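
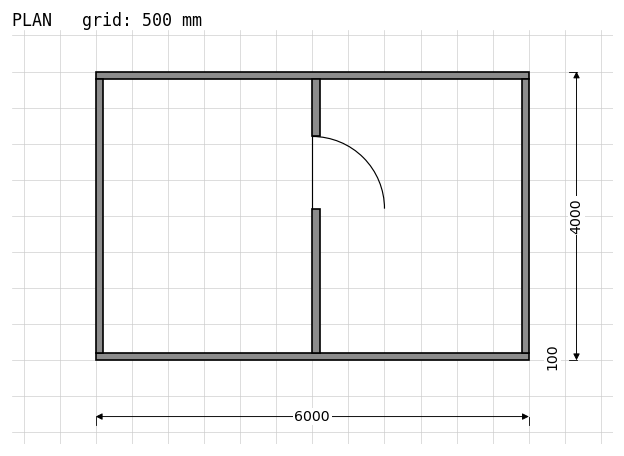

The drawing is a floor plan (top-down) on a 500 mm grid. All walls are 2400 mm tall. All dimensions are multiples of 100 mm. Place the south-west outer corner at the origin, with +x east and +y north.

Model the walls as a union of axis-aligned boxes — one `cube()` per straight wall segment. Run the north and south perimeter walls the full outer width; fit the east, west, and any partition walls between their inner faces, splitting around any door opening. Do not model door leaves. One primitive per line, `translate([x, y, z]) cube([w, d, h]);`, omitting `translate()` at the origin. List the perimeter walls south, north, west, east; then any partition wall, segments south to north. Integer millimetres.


cube([6000, 100, 2400]);
translate([0, 3900, 0]) cube([6000, 100, 2400]);
translate([0, 100, 0]) cube([100, 3800, 2400]);
translate([5900, 100, 0]) cube([100, 3800, 2400]);
translate([3000, 100, 0]) cube([100, 2000, 2400]);
translate([3000, 3100, 0]) cube([100, 800, 2400]);


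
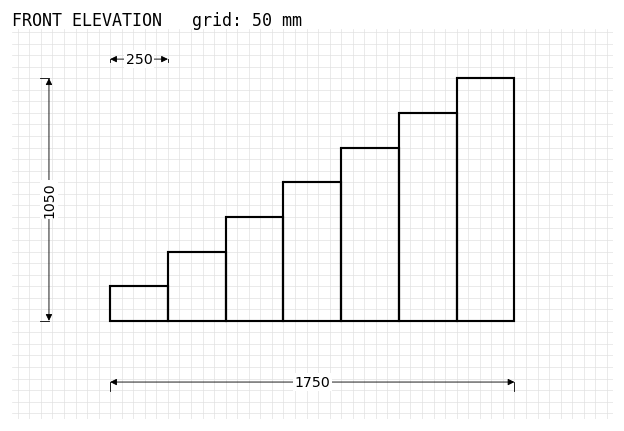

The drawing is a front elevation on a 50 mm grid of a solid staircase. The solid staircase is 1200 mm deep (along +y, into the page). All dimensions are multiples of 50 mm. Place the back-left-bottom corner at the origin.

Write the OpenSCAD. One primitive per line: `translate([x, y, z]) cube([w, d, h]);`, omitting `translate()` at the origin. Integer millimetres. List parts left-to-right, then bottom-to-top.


cube([250, 1200, 150]);
translate([250, 0, 0]) cube([250, 1200, 300]);
translate([500, 0, 0]) cube([250, 1200, 450]);
translate([750, 0, 0]) cube([250, 1200, 600]);
translate([1000, 0, 0]) cube([250, 1200, 750]);
translate([1250, 0, 0]) cube([250, 1200, 900]);
translate([1500, 0, 0]) cube([250, 1200, 1050]);


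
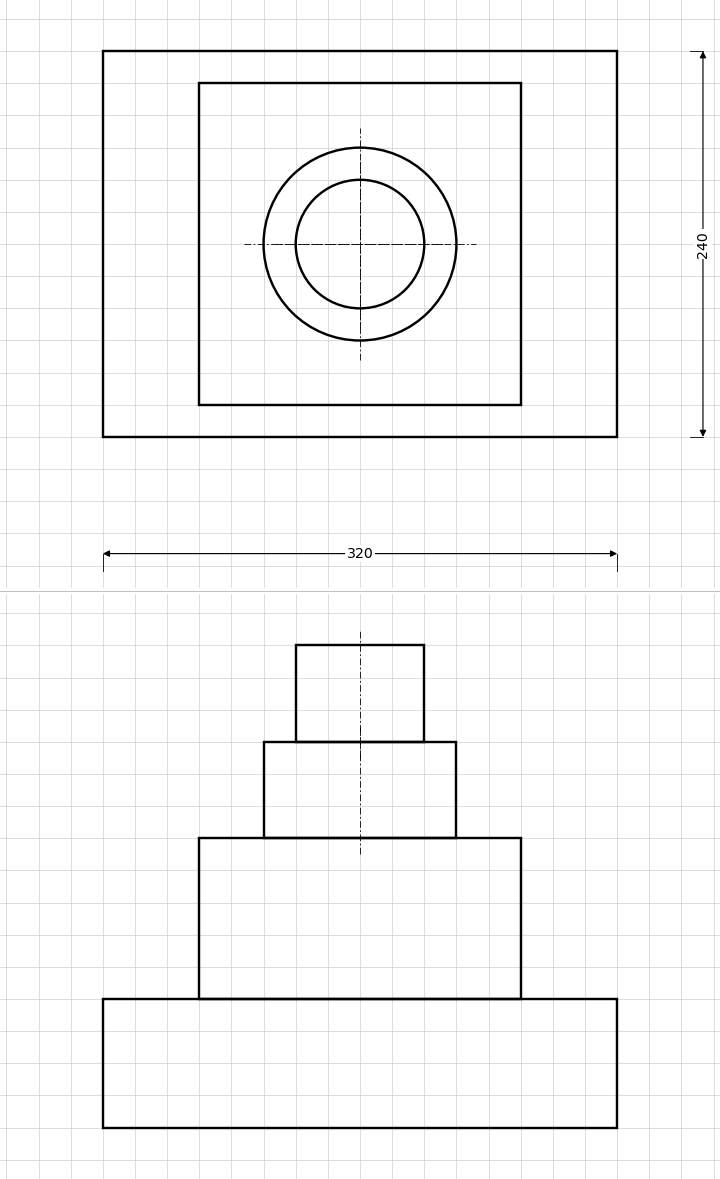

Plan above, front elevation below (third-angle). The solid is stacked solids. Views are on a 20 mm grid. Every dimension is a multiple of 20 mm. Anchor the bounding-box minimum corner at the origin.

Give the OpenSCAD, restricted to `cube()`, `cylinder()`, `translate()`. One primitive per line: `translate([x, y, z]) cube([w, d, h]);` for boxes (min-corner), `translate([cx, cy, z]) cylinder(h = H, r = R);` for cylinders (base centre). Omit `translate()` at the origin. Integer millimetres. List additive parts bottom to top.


cube([320, 240, 80]);
translate([60, 20, 80]) cube([200, 200, 100]);
translate([160, 120, 180]) cylinder(h = 60, r = 60);
translate([160, 120, 240]) cylinder(h = 60, r = 40);


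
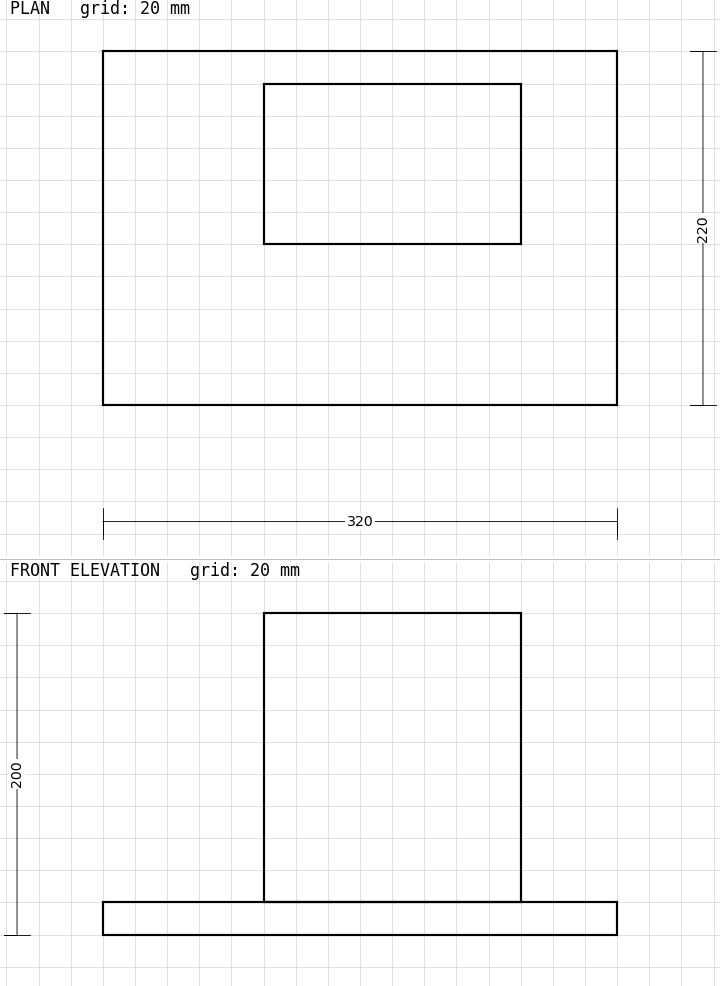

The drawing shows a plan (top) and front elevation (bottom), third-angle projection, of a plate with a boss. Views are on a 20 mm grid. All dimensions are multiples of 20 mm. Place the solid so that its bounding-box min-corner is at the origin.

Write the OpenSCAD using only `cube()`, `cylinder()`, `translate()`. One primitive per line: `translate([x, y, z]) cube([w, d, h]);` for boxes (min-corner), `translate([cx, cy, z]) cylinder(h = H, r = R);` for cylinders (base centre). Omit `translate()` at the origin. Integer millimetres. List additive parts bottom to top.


cube([320, 220, 20]);
translate([100, 100, 20]) cube([160, 100, 180]);


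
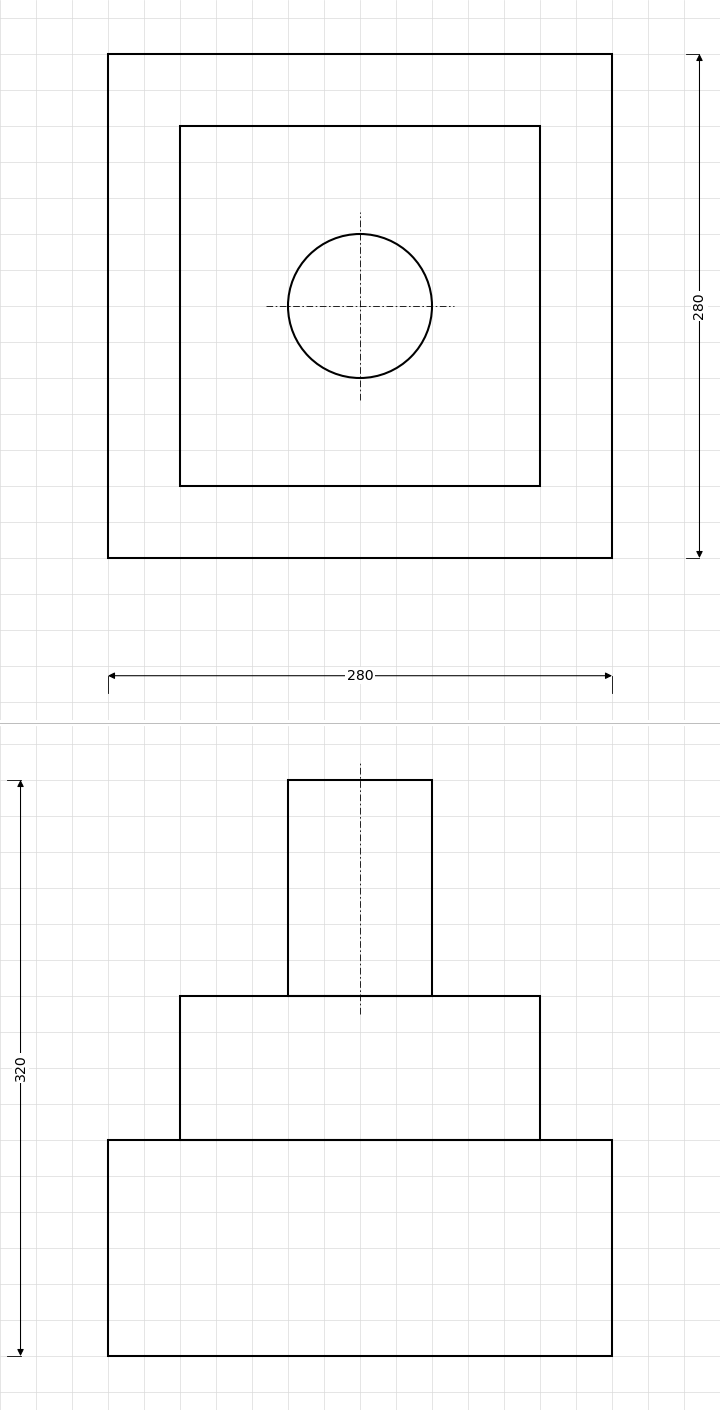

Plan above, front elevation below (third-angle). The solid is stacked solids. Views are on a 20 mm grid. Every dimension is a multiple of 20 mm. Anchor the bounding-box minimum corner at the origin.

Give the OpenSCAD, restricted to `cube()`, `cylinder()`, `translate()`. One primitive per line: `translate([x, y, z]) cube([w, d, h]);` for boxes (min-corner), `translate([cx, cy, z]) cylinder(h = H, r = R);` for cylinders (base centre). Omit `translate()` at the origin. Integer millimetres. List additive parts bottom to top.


cube([280, 280, 120]);
translate([40, 40, 120]) cube([200, 200, 80]);
translate([140, 140, 200]) cylinder(h = 120, r = 40);


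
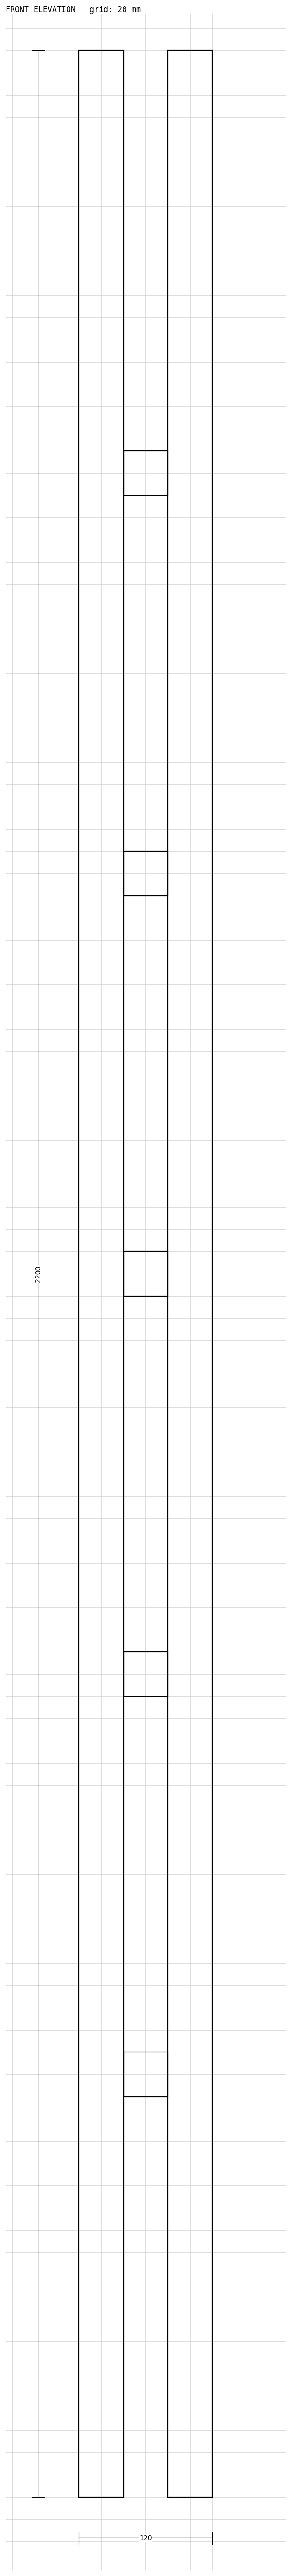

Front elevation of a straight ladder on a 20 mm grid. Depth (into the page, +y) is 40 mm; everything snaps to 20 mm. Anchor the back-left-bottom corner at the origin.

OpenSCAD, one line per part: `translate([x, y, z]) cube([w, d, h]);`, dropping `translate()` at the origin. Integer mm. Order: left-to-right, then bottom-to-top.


cube([40, 40, 2200]);
translate([40, 0, 360]) cube([40, 40, 40]);
translate([40, 0, 720]) cube([40, 40, 40]);
translate([40, 0, 1080]) cube([40, 40, 40]);
translate([40, 0, 1440]) cube([40, 40, 40]);
translate([40, 0, 1800]) cube([40, 40, 40]);
translate([80, 0, 0]) cube([40, 40, 2200]);


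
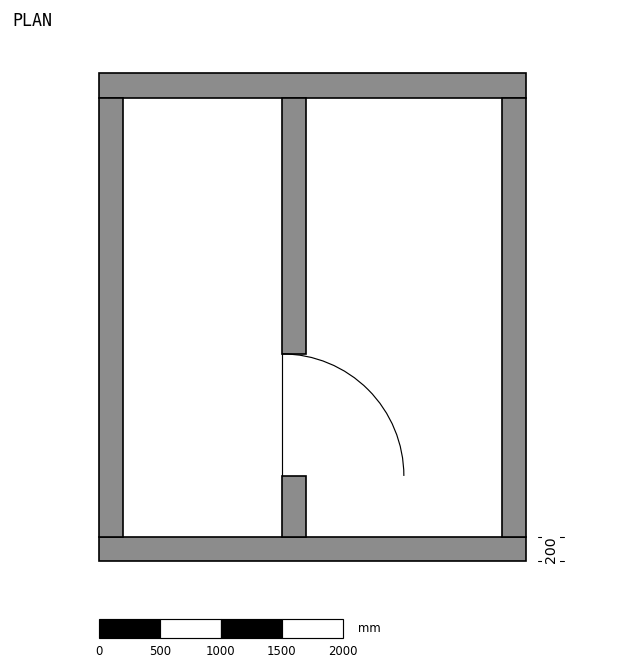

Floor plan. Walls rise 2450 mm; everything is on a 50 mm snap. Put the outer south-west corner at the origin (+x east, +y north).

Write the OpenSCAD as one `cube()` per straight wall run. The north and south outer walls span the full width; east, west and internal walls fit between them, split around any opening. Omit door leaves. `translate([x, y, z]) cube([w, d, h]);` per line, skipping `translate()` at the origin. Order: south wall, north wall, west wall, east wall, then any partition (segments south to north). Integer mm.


cube([3500, 200, 2450]);
translate([0, 3800, 0]) cube([3500, 200, 2450]);
translate([0, 200, 0]) cube([200, 3600, 2450]);
translate([3300, 200, 0]) cube([200, 3600, 2450]);
translate([1500, 200, 0]) cube([200, 500, 2450]);
translate([1500, 1700, 0]) cube([200, 2100, 2450]);


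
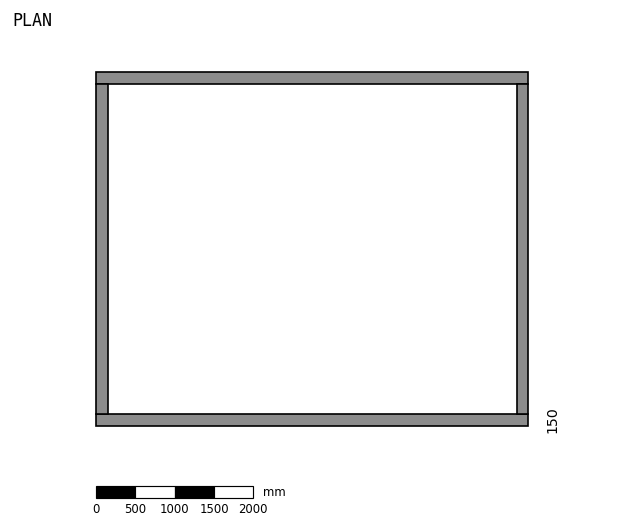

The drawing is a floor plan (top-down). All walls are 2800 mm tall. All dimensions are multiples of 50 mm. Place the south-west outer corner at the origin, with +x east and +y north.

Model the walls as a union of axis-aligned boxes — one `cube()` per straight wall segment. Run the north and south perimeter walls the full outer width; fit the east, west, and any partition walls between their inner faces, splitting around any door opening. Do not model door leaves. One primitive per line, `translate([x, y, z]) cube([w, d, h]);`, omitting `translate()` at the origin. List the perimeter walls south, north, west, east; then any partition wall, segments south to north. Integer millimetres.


cube([5500, 150, 2800]);
translate([0, 4350, 0]) cube([5500, 150, 2800]);
translate([0, 150, 0]) cube([150, 4200, 2800]);
translate([5350, 150, 0]) cube([150, 4200, 2800]);


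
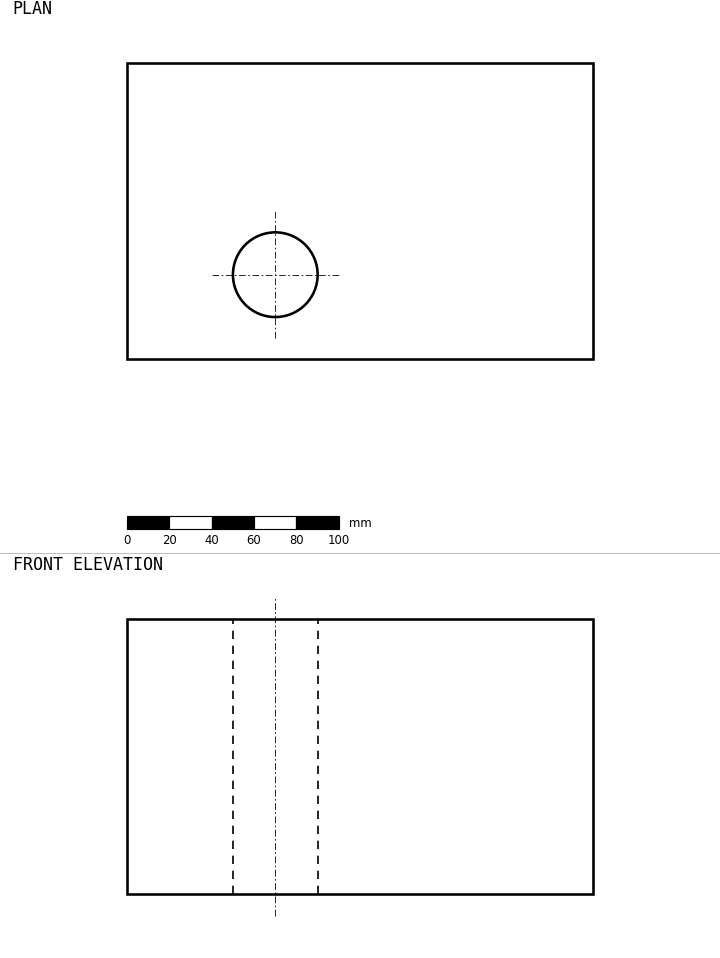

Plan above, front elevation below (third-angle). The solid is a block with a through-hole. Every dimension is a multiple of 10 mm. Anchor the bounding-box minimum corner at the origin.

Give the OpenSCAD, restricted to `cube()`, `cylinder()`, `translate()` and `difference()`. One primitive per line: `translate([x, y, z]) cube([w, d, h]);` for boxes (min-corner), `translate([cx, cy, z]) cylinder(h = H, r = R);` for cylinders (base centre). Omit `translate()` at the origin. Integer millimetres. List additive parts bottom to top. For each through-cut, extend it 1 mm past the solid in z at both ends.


difference() {
  cube([220, 140, 130]);
  translate([70, 40, -1]) cylinder(h = 132, r = 20);
}


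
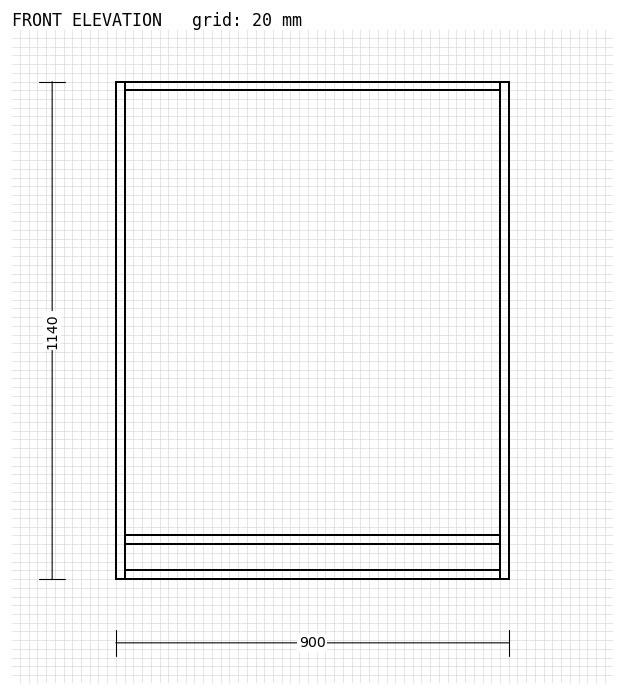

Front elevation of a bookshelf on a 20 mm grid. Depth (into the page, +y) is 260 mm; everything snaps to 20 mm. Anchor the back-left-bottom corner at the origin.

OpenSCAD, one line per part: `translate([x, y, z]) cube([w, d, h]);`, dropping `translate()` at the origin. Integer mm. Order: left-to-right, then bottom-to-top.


cube([20, 260, 1140]);
translate([20, 0, 0]) cube([860, 260, 20]);
translate([20, 0, 80]) cube([860, 260, 20]);
translate([20, 0, 1120]) cube([860, 260, 20]);
translate([880, 0, 0]) cube([20, 260, 1140]);


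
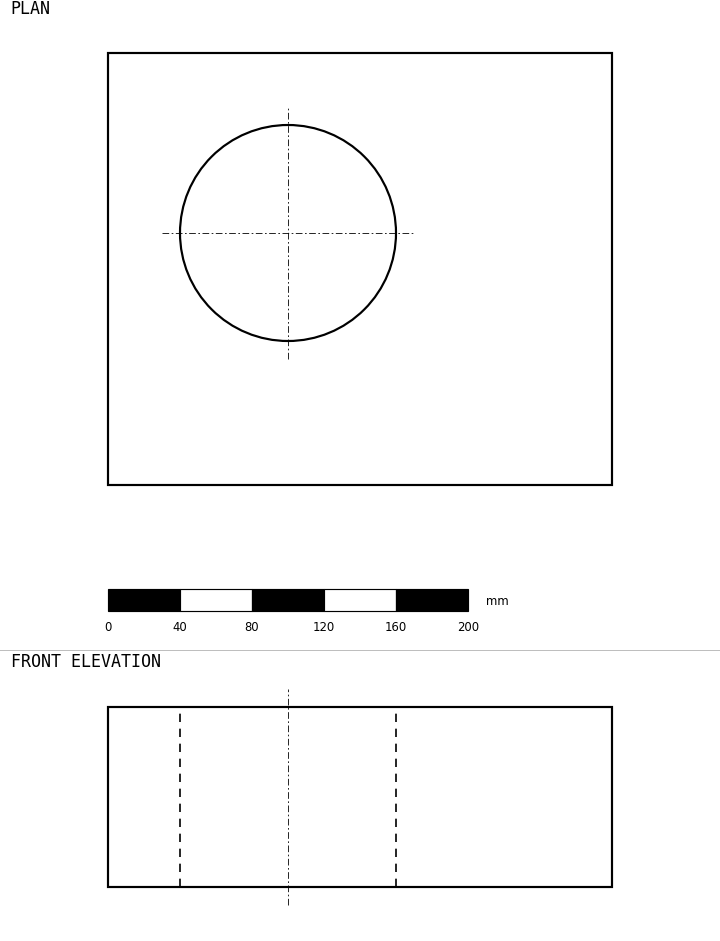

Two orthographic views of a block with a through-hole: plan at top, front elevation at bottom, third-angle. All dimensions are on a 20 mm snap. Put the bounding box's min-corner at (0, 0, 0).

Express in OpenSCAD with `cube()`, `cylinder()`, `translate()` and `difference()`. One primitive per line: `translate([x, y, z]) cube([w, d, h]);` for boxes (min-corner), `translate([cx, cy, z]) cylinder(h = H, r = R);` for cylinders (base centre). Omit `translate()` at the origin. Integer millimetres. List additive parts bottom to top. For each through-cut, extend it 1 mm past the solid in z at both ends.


difference() {
  cube([280, 240, 100]);
  translate([100, 140, -1]) cylinder(h = 102, r = 60);
}


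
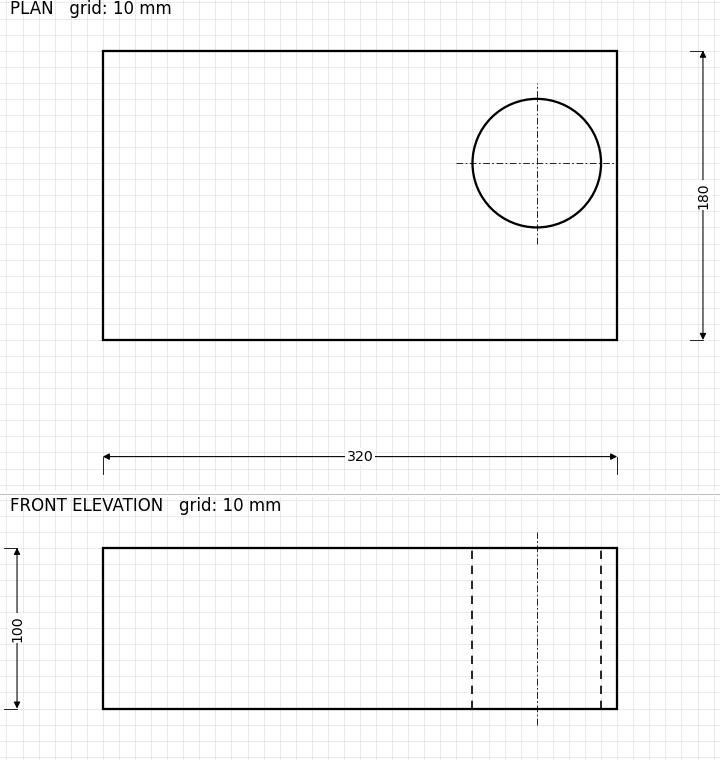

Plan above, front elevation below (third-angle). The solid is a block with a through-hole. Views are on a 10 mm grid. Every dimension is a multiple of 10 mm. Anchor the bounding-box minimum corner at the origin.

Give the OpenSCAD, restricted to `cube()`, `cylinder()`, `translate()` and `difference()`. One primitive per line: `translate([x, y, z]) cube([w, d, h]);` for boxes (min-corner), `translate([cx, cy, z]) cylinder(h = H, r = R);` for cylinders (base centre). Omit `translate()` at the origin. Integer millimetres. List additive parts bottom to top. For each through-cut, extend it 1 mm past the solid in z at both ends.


difference() {
  cube([320, 180, 100]);
  translate([270, 110, -1]) cylinder(h = 102, r = 40);
}


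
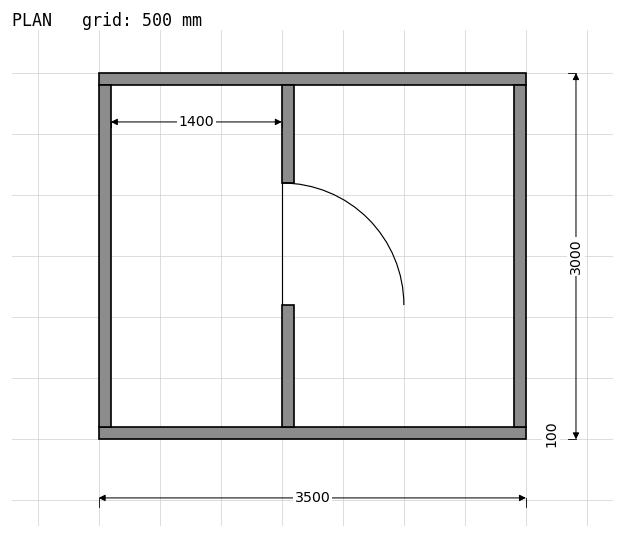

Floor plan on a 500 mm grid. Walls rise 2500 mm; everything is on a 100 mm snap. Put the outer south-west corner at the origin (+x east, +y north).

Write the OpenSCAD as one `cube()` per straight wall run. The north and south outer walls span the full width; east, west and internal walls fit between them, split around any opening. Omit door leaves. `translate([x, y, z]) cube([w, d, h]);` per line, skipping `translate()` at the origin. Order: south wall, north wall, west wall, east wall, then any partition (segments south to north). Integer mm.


cube([3500, 100, 2500]);
translate([0, 2900, 0]) cube([3500, 100, 2500]);
translate([0, 100, 0]) cube([100, 2800, 2500]);
translate([3400, 100, 0]) cube([100, 2800, 2500]);
translate([1500, 100, 0]) cube([100, 1000, 2500]);
translate([1500, 2100, 0]) cube([100, 800, 2500]);


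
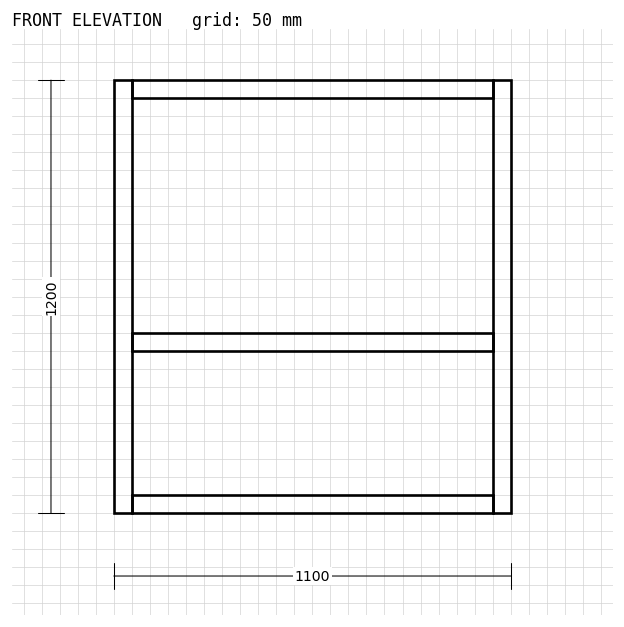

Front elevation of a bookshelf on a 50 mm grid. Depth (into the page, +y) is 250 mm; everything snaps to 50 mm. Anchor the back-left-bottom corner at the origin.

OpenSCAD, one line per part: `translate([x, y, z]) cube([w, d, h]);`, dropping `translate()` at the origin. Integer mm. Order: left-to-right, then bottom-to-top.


cube([50, 250, 1200]);
translate([50, 0, 0]) cube([1000, 250, 50]);
translate([50, 0, 450]) cube([1000, 250, 50]);
translate([50, 0, 1150]) cube([1000, 250, 50]);
translate([1050, 0, 0]) cube([50, 250, 1200]);


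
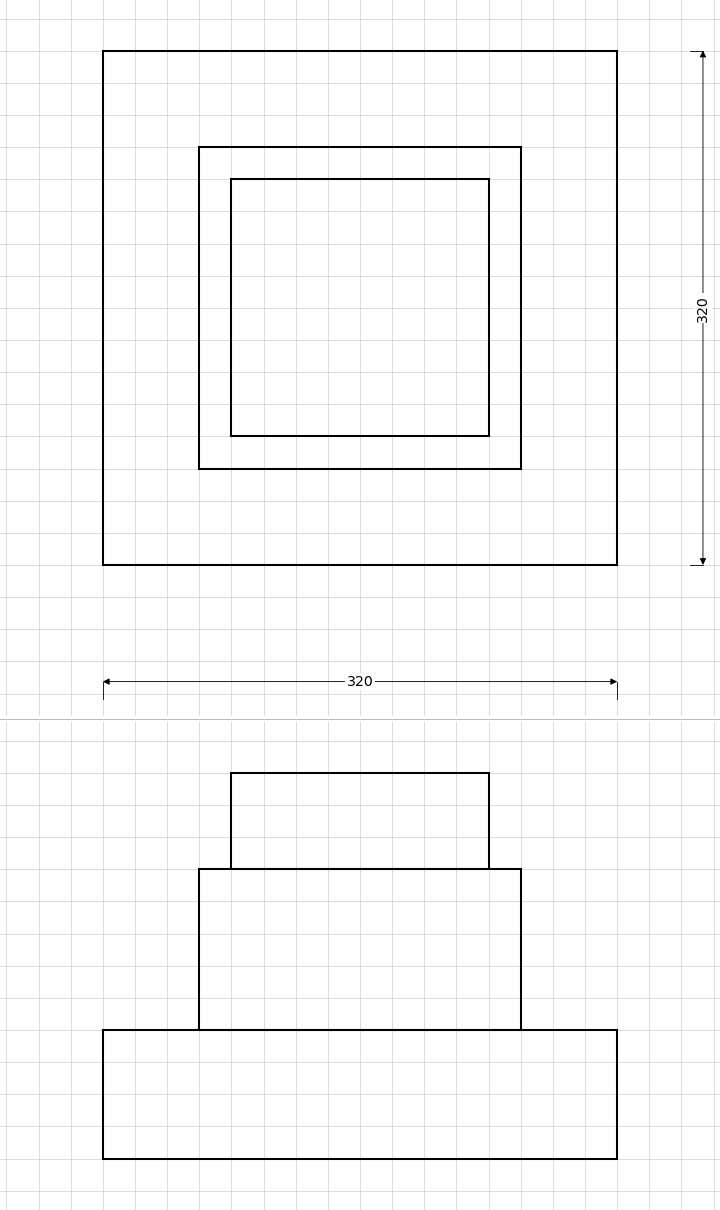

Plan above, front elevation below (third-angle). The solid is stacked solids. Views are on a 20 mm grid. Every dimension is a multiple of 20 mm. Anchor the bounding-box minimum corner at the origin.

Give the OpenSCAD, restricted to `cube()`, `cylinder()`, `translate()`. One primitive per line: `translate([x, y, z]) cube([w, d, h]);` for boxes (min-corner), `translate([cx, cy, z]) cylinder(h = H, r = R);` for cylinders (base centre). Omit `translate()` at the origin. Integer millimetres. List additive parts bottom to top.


cube([320, 320, 80]);
translate([60, 60, 80]) cube([200, 200, 100]);
translate([80, 80, 180]) cube([160, 160, 60]);


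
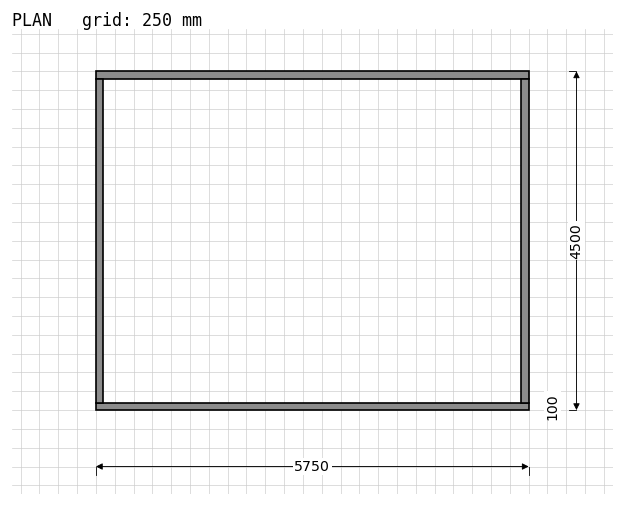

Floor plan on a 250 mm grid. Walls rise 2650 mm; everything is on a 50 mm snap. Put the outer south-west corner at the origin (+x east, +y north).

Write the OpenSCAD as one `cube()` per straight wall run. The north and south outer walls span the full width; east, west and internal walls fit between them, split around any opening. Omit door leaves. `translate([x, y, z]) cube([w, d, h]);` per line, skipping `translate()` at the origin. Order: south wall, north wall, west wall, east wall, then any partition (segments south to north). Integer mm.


cube([5750, 100, 2650]);
translate([0, 4400, 0]) cube([5750, 100, 2650]);
translate([0, 100, 0]) cube([100, 4300, 2650]);
translate([5650, 100, 0]) cube([100, 4300, 2650]);


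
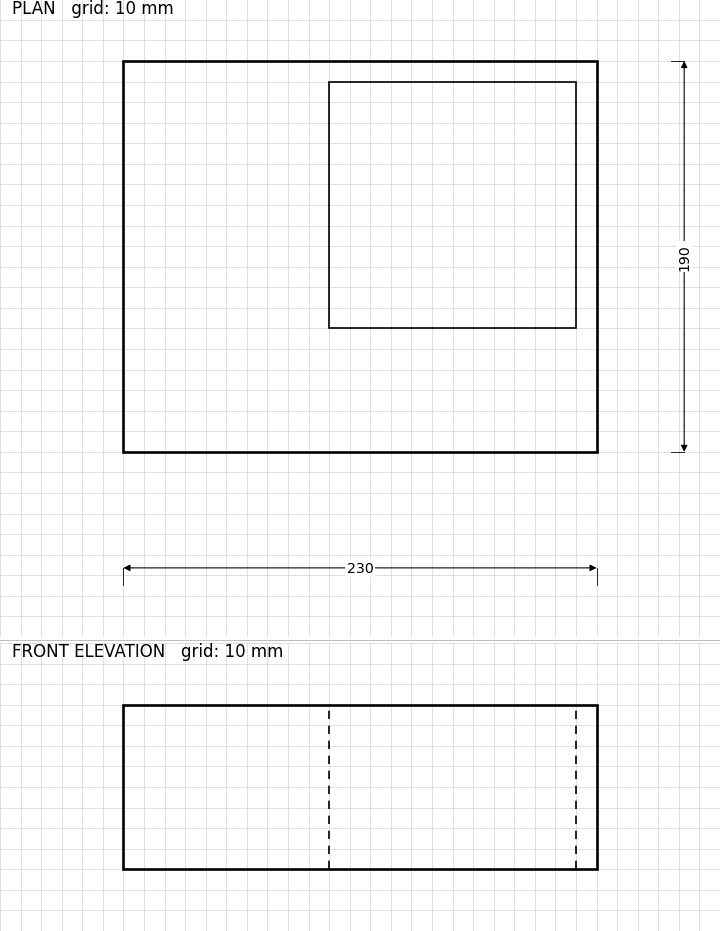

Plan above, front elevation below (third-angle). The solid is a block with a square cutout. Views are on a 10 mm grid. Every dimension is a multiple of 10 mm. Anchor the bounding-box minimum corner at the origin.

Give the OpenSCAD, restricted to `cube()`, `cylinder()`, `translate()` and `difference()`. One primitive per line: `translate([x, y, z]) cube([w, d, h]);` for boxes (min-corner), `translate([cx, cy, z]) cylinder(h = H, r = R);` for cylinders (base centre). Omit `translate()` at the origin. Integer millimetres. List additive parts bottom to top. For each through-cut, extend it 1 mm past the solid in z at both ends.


difference() {
  cube([230, 190, 80]);
  translate([100, 60, -1]) cube([120, 120, 82]);
}


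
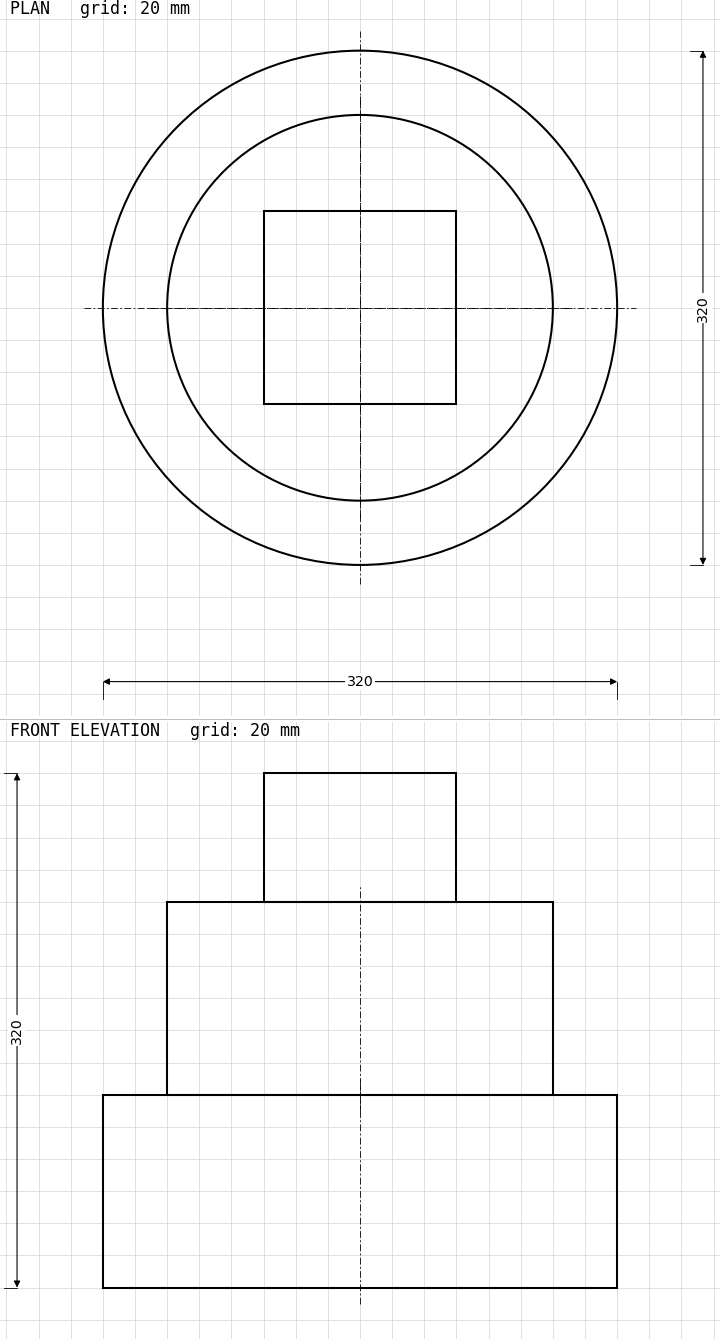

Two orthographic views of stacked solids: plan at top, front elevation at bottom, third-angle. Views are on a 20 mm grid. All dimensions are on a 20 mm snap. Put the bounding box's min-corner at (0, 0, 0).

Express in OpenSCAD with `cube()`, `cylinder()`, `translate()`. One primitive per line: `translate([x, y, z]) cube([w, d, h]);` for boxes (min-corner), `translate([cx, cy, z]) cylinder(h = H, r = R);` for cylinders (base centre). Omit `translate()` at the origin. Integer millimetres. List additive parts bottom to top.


translate([160, 160, 0]) cylinder(h = 120, r = 160);
translate([160, 160, 120]) cylinder(h = 120, r = 120);
translate([100, 100, 240]) cube([120, 120, 80]);


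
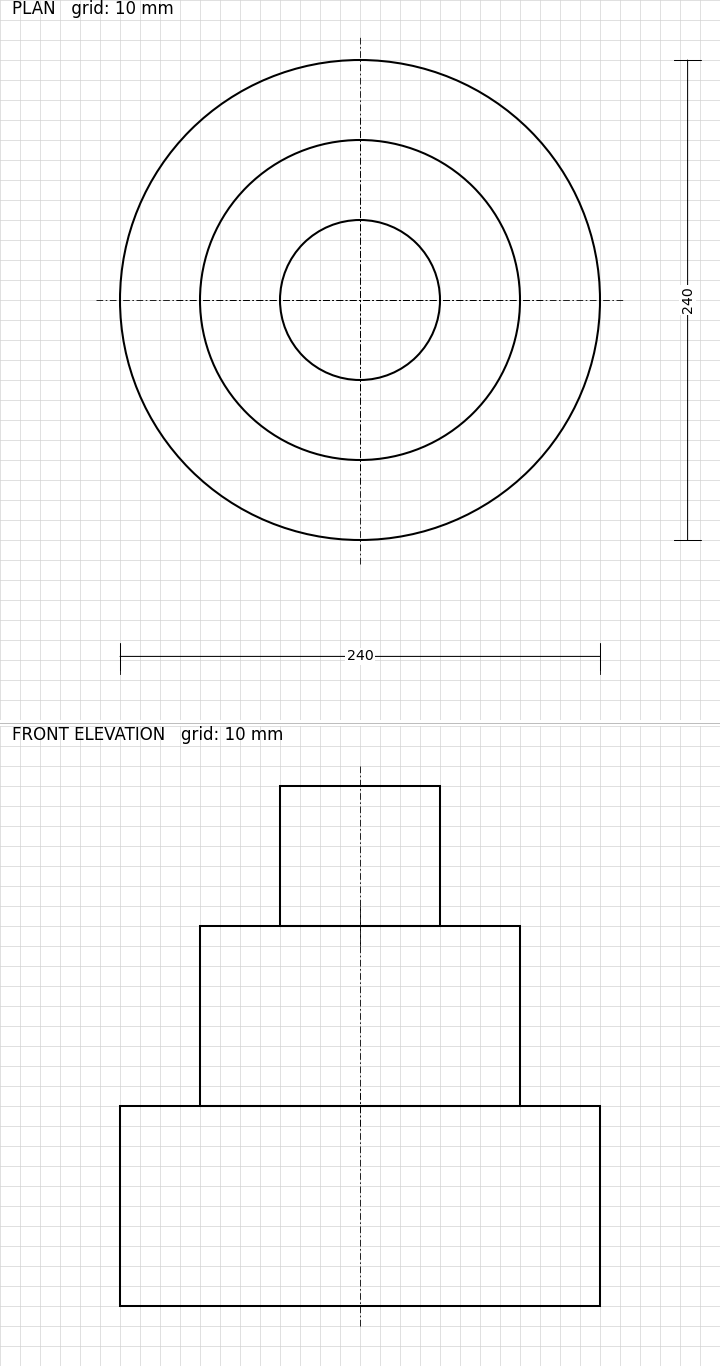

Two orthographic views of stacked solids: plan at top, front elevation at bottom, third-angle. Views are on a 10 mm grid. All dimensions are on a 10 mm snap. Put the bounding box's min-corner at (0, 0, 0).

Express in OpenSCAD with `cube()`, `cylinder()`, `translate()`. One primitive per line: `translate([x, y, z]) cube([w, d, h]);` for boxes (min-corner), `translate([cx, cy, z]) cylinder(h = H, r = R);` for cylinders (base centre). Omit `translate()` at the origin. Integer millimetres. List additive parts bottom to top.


translate([120, 120, 0]) cylinder(h = 100, r = 120);
translate([120, 120, 100]) cylinder(h = 90, r = 80);
translate([120, 120, 190]) cylinder(h = 70, r = 40);


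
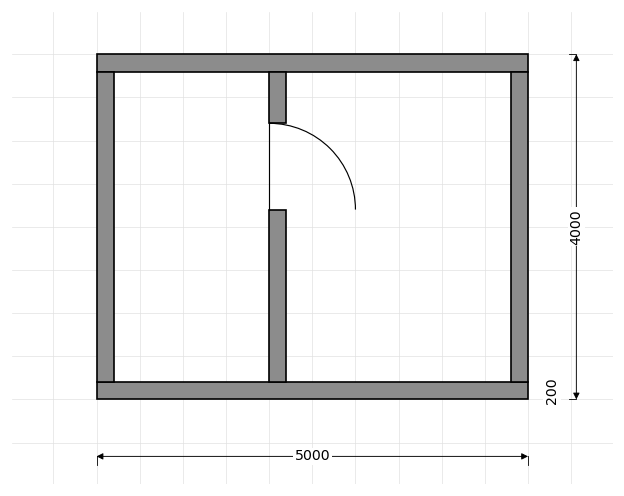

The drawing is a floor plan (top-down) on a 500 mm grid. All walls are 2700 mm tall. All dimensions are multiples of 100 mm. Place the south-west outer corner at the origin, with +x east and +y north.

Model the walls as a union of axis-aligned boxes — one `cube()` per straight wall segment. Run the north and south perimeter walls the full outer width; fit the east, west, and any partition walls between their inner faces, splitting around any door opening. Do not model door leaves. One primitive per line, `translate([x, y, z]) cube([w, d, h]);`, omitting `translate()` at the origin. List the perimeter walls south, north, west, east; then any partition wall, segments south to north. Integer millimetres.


cube([5000, 200, 2700]);
translate([0, 3800, 0]) cube([5000, 200, 2700]);
translate([0, 200, 0]) cube([200, 3600, 2700]);
translate([4800, 200, 0]) cube([200, 3600, 2700]);
translate([2000, 200, 0]) cube([200, 2000, 2700]);
translate([2000, 3200, 0]) cube([200, 600, 2700]);


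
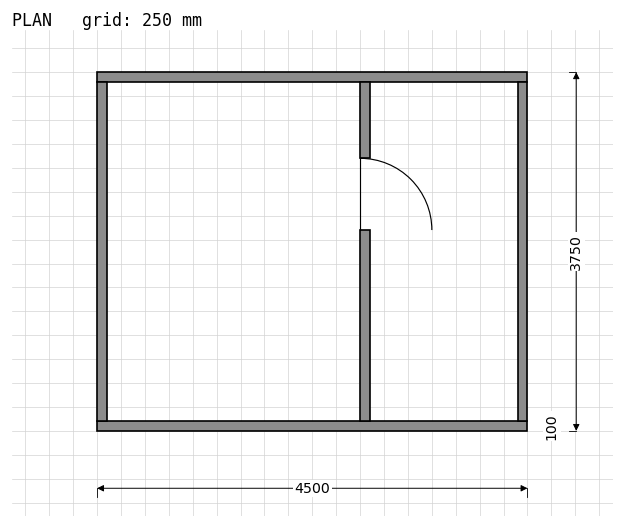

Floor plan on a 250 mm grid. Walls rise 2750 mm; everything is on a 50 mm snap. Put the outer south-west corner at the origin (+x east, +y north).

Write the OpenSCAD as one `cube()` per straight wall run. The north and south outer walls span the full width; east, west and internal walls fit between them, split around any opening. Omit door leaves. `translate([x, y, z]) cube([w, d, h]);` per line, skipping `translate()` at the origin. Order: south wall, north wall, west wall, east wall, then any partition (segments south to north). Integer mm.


cube([4500, 100, 2750]);
translate([0, 3650, 0]) cube([4500, 100, 2750]);
translate([0, 100, 0]) cube([100, 3550, 2750]);
translate([4400, 100, 0]) cube([100, 3550, 2750]);
translate([2750, 100, 0]) cube([100, 2000, 2750]);
translate([2750, 2850, 0]) cube([100, 800, 2750]);


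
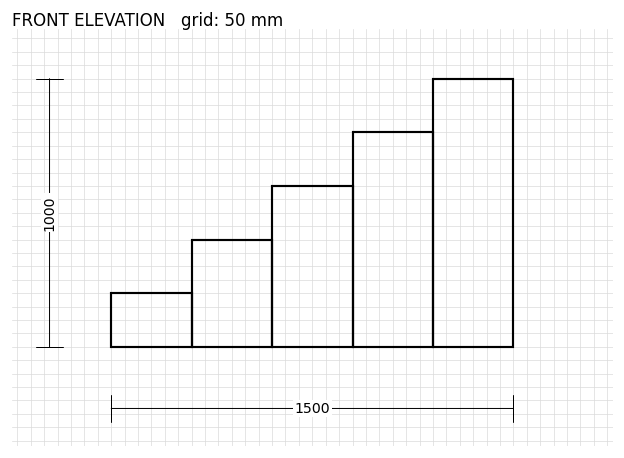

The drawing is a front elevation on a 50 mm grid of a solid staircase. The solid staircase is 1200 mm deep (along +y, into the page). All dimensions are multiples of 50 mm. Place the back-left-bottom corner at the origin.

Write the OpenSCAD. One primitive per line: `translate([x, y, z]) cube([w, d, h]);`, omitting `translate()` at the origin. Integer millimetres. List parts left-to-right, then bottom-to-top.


cube([300, 1200, 200]);
translate([300, 0, 0]) cube([300, 1200, 400]);
translate([600, 0, 0]) cube([300, 1200, 600]);
translate([900, 0, 0]) cube([300, 1200, 800]);
translate([1200, 0, 0]) cube([300, 1200, 1000]);


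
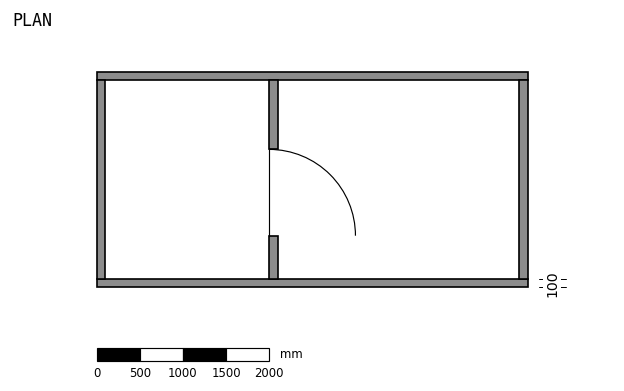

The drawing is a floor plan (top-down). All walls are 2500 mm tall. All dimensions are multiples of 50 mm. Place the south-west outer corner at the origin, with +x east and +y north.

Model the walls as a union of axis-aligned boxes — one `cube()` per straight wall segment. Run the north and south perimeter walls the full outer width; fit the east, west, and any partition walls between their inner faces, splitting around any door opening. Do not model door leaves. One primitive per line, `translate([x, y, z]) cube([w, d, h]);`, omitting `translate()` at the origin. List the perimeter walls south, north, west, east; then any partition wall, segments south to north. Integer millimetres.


cube([5000, 100, 2500]);
translate([0, 2400, 0]) cube([5000, 100, 2500]);
translate([0, 100, 0]) cube([100, 2300, 2500]);
translate([4900, 100, 0]) cube([100, 2300, 2500]);
translate([2000, 100, 0]) cube([100, 500, 2500]);
translate([2000, 1600, 0]) cube([100, 800, 2500]);


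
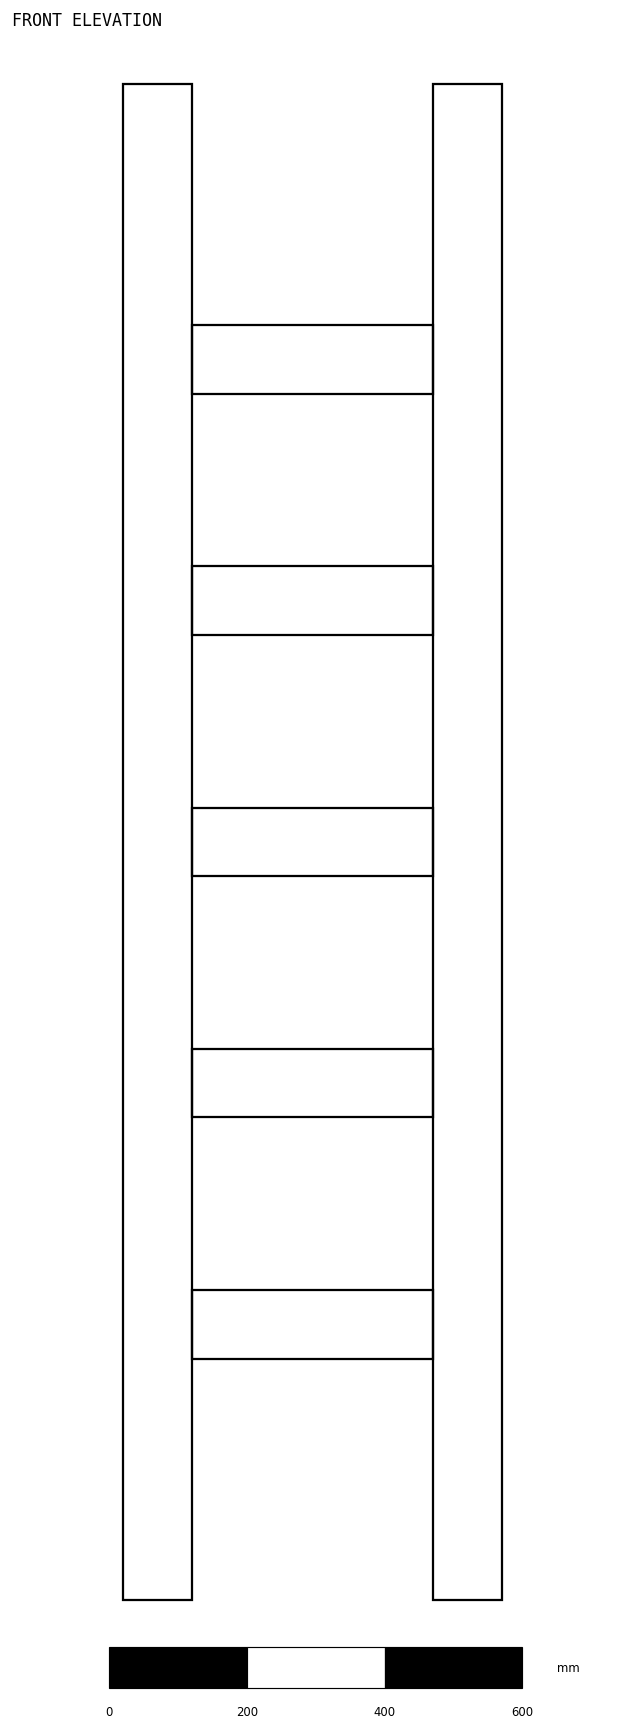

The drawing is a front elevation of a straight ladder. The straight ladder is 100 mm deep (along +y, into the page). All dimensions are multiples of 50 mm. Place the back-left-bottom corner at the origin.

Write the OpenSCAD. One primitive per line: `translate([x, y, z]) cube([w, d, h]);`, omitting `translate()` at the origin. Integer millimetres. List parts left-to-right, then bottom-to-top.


cube([100, 100, 2200]);
translate([100, 0, 350]) cube([350, 100, 100]);
translate([100, 0, 700]) cube([350, 100, 100]);
translate([100, 0, 1050]) cube([350, 100, 100]);
translate([100, 0, 1400]) cube([350, 100, 100]);
translate([100, 0, 1750]) cube([350, 100, 100]);
translate([450, 0, 0]) cube([100, 100, 2200]);


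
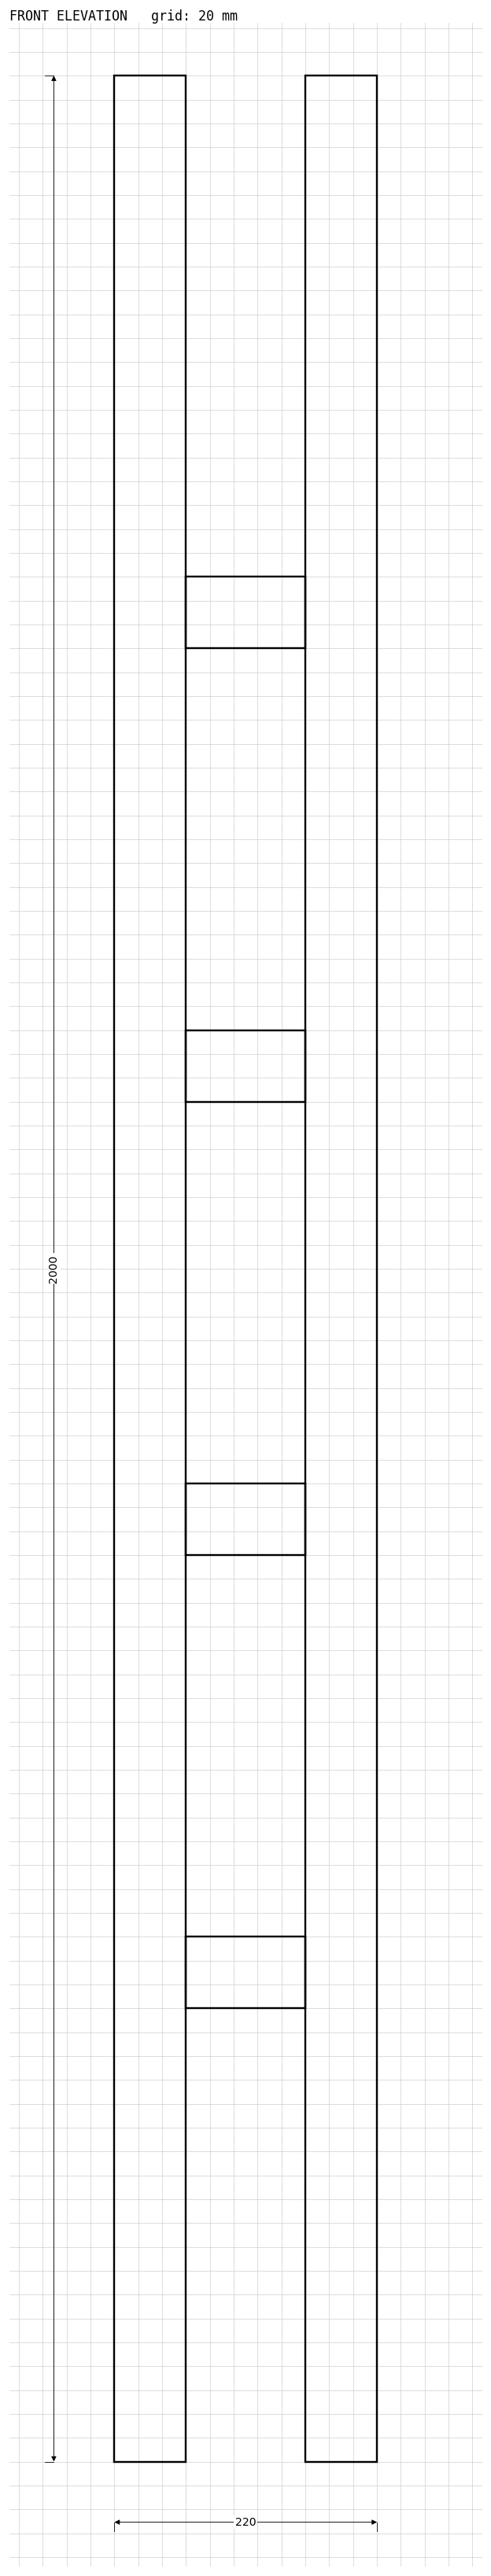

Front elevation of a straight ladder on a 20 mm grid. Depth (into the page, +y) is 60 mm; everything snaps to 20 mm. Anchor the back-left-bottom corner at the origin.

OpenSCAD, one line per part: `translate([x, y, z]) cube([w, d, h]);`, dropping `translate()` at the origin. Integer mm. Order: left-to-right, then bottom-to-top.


cube([60, 60, 2000]);
translate([60, 0, 380]) cube([100, 60, 60]);
translate([60, 0, 760]) cube([100, 60, 60]);
translate([60, 0, 1140]) cube([100, 60, 60]);
translate([60, 0, 1520]) cube([100, 60, 60]);
translate([160, 0, 0]) cube([60, 60, 2000]);


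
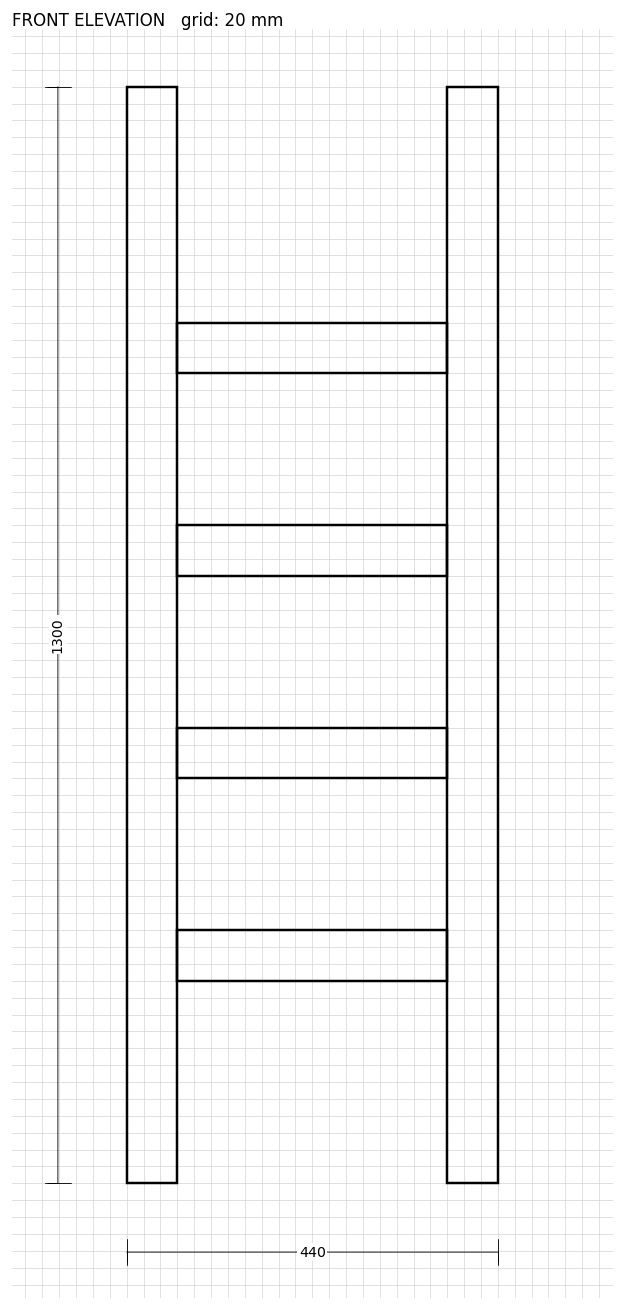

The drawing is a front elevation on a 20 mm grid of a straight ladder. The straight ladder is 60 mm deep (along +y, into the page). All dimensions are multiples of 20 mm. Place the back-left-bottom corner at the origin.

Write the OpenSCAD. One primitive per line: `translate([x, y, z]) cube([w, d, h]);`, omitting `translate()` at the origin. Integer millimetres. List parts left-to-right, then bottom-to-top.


cube([60, 60, 1300]);
translate([60, 0, 240]) cube([320, 60, 60]);
translate([60, 0, 480]) cube([320, 60, 60]);
translate([60, 0, 720]) cube([320, 60, 60]);
translate([60, 0, 960]) cube([320, 60, 60]);
translate([380, 0, 0]) cube([60, 60, 1300]);


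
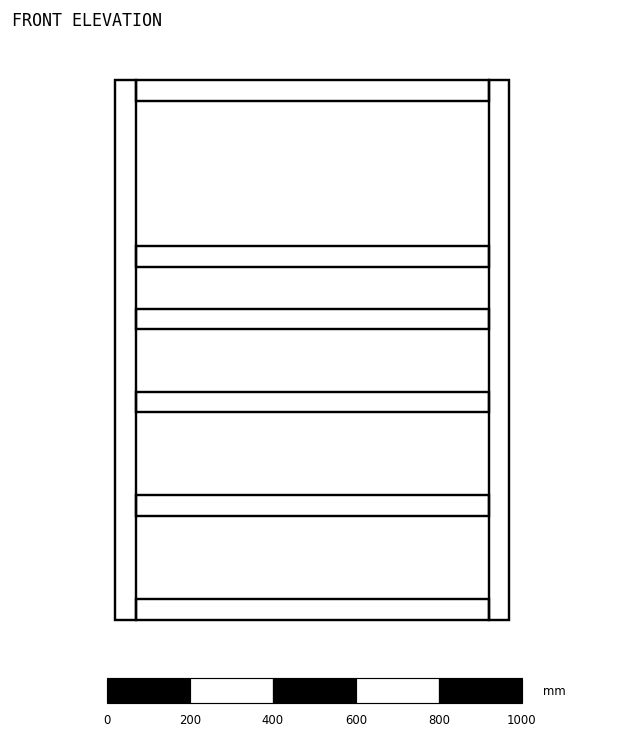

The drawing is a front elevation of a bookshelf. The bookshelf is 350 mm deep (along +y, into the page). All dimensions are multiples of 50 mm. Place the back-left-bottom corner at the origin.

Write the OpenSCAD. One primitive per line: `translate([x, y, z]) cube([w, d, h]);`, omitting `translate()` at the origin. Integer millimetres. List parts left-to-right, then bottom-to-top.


cube([50, 350, 1300]);
translate([50, 0, 0]) cube([850, 350, 50]);
translate([50, 0, 250]) cube([850, 350, 50]);
translate([50, 0, 500]) cube([850, 350, 50]);
translate([50, 0, 700]) cube([850, 350, 50]);
translate([50, 0, 850]) cube([850, 350, 50]);
translate([50, 0, 1250]) cube([850, 350, 50]);
translate([900, 0, 0]) cube([50, 350, 1300]);


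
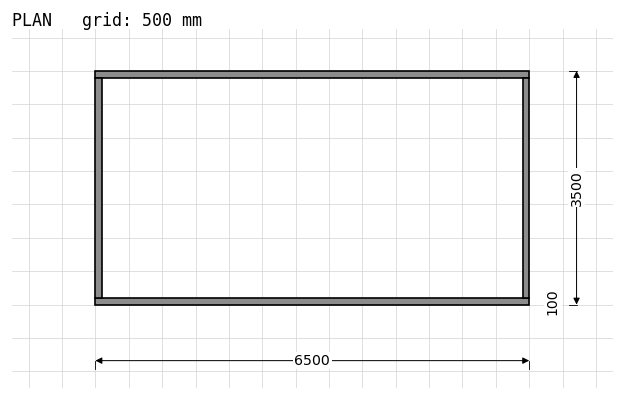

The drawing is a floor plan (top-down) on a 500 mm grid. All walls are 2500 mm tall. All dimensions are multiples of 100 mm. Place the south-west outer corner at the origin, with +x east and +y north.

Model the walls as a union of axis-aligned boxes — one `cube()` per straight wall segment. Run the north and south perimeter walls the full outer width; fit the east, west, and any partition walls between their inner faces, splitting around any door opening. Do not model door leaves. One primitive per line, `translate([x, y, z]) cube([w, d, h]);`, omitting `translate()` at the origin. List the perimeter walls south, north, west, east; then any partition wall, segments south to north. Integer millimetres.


cube([6500, 100, 2500]);
translate([0, 3400, 0]) cube([6500, 100, 2500]);
translate([0, 100, 0]) cube([100, 3300, 2500]);
translate([6400, 100, 0]) cube([100, 3300, 2500]);


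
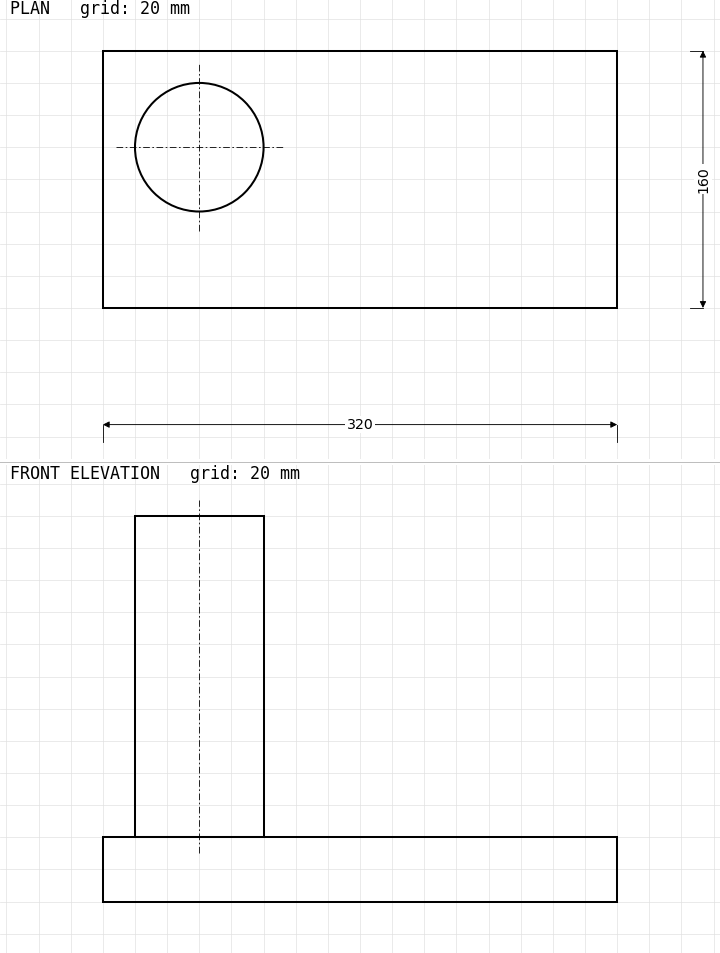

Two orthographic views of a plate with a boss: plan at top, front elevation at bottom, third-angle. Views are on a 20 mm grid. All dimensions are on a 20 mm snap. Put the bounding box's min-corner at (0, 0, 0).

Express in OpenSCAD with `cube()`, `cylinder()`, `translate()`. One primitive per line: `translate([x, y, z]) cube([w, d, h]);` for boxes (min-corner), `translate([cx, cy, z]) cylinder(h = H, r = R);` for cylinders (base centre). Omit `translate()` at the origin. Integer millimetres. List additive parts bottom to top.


cube([320, 160, 40]);
translate([60, 100, 40]) cylinder(h = 200, r = 40);


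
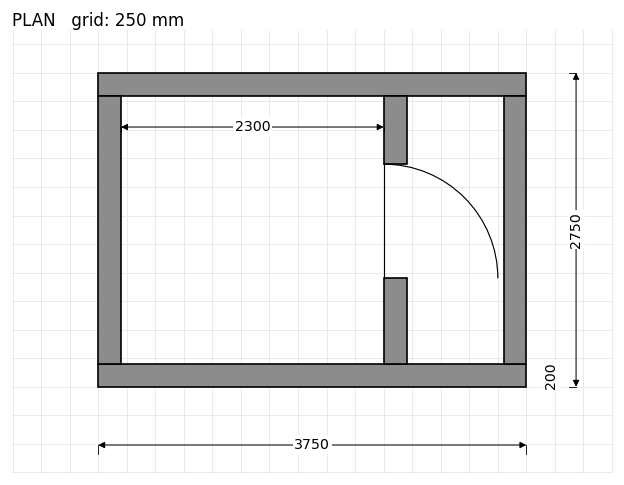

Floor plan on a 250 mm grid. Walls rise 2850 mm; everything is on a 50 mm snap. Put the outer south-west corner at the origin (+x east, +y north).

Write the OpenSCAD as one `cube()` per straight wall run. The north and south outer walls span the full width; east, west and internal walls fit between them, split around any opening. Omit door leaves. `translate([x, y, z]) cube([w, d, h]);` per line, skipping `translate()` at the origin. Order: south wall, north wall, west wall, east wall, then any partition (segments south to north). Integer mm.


cube([3750, 200, 2850]);
translate([0, 2550, 0]) cube([3750, 200, 2850]);
translate([0, 200, 0]) cube([200, 2350, 2850]);
translate([3550, 200, 0]) cube([200, 2350, 2850]);
translate([2500, 200, 0]) cube([200, 750, 2850]);
translate([2500, 1950, 0]) cube([200, 600, 2850]);


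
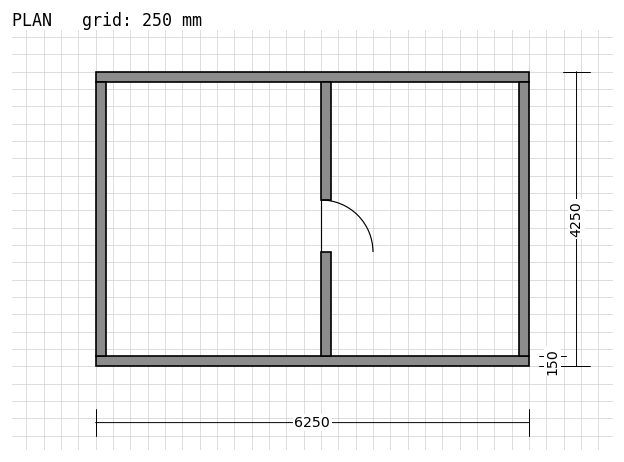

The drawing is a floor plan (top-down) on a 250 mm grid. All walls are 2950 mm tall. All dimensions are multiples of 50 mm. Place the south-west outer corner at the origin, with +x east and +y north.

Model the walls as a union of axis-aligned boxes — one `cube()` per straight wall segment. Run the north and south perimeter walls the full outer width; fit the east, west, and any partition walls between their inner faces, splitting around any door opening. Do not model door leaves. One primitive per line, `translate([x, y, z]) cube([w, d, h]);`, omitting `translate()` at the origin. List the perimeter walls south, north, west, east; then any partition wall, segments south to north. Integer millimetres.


cube([6250, 150, 2950]);
translate([0, 4100, 0]) cube([6250, 150, 2950]);
translate([0, 150, 0]) cube([150, 3950, 2950]);
translate([6100, 150, 0]) cube([150, 3950, 2950]);
translate([3250, 150, 0]) cube([150, 1500, 2950]);
translate([3250, 2400, 0]) cube([150, 1700, 2950]);


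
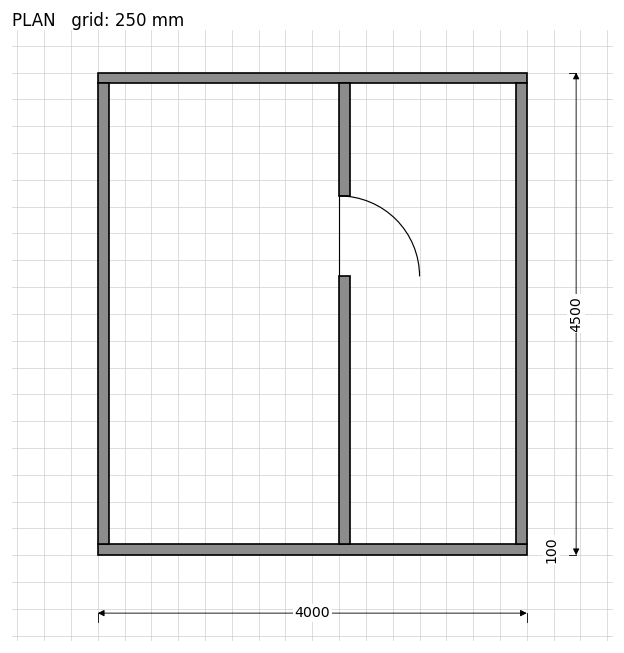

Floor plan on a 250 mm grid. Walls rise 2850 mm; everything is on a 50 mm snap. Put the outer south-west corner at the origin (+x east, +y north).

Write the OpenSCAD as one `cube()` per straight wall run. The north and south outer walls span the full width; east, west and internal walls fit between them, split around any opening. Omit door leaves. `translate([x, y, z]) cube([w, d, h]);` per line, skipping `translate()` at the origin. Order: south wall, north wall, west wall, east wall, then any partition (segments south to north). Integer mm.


cube([4000, 100, 2850]);
translate([0, 4400, 0]) cube([4000, 100, 2850]);
translate([0, 100, 0]) cube([100, 4300, 2850]);
translate([3900, 100, 0]) cube([100, 4300, 2850]);
translate([2250, 100, 0]) cube([100, 2500, 2850]);
translate([2250, 3350, 0]) cube([100, 1050, 2850]);


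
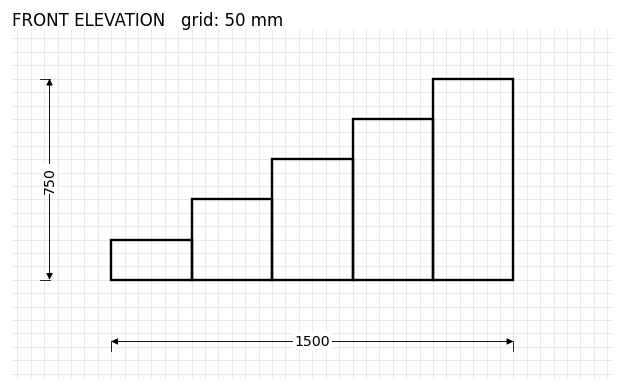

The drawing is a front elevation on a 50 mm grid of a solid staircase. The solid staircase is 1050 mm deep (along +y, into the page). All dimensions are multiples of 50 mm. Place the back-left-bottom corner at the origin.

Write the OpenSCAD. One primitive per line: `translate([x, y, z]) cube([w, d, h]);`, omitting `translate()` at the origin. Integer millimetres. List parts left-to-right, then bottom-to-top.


cube([300, 1050, 150]);
translate([300, 0, 0]) cube([300, 1050, 300]);
translate([600, 0, 0]) cube([300, 1050, 450]);
translate([900, 0, 0]) cube([300, 1050, 600]);
translate([1200, 0, 0]) cube([300, 1050, 750]);


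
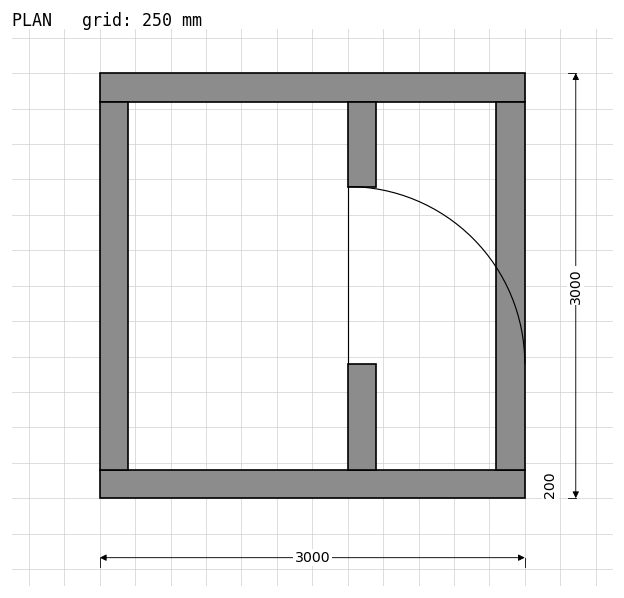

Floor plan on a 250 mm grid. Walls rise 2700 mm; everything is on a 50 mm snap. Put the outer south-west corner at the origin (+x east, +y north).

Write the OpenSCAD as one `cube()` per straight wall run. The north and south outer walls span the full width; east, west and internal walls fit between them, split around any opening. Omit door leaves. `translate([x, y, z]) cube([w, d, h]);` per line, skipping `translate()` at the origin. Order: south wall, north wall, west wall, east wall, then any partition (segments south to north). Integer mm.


cube([3000, 200, 2700]);
translate([0, 2800, 0]) cube([3000, 200, 2700]);
translate([0, 200, 0]) cube([200, 2600, 2700]);
translate([2800, 200, 0]) cube([200, 2600, 2700]);
translate([1750, 200, 0]) cube([200, 750, 2700]);
translate([1750, 2200, 0]) cube([200, 600, 2700]);


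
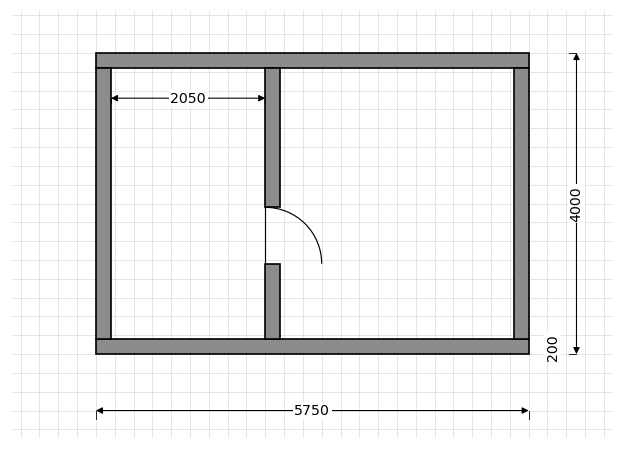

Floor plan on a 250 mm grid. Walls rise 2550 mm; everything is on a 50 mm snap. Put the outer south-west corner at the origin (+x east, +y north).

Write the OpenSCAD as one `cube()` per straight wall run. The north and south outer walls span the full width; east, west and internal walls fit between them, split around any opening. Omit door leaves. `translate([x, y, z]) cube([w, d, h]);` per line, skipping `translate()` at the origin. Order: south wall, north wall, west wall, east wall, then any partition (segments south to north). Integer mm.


cube([5750, 200, 2550]);
translate([0, 3800, 0]) cube([5750, 200, 2550]);
translate([0, 200, 0]) cube([200, 3600, 2550]);
translate([5550, 200, 0]) cube([200, 3600, 2550]);
translate([2250, 200, 0]) cube([200, 1000, 2550]);
translate([2250, 1950, 0]) cube([200, 1850, 2550]);


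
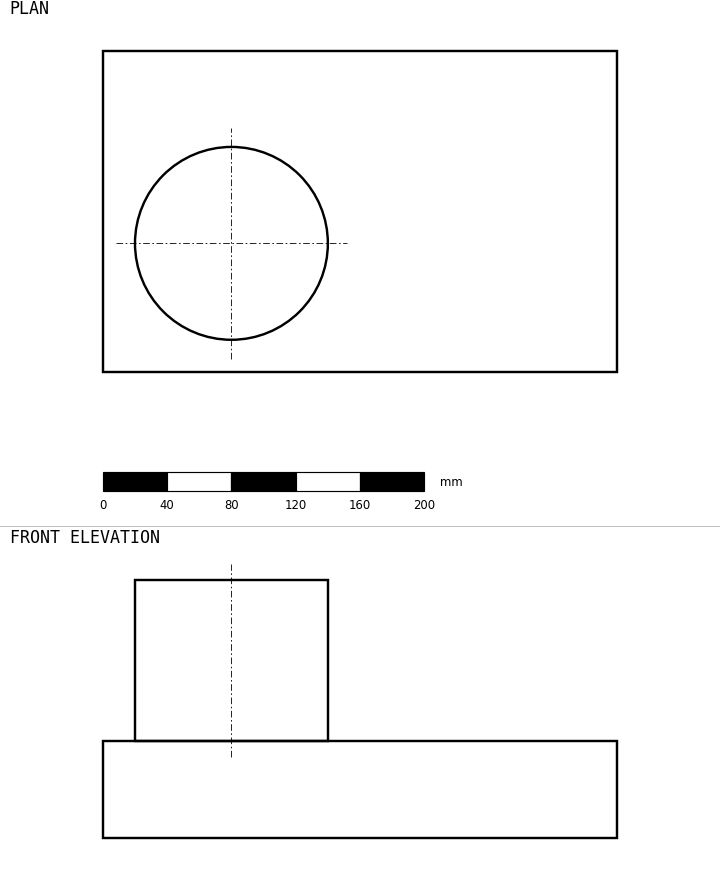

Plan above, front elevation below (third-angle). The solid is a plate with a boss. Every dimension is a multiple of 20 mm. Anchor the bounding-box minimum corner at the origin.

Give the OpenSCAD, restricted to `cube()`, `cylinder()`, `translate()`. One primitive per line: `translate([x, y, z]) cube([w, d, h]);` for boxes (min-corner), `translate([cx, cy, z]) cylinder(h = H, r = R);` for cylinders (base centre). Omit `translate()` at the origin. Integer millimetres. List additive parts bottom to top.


cube([320, 200, 60]);
translate([80, 80, 60]) cylinder(h = 100, r = 60);


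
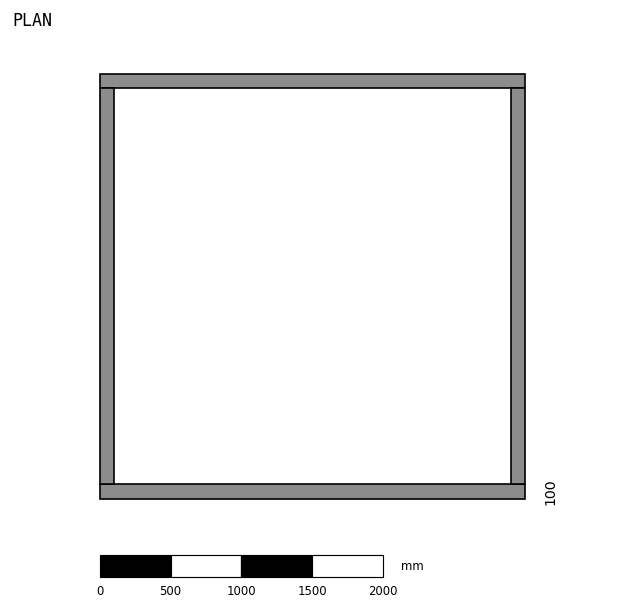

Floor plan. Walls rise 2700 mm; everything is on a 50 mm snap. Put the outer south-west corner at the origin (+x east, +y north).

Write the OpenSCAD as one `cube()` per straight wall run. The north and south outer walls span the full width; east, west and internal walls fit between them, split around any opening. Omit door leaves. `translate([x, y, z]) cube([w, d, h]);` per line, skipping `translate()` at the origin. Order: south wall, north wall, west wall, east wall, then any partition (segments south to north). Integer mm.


cube([3000, 100, 2700]);
translate([0, 2900, 0]) cube([3000, 100, 2700]);
translate([0, 100, 0]) cube([100, 2800, 2700]);
translate([2900, 100, 0]) cube([100, 2800, 2700]);


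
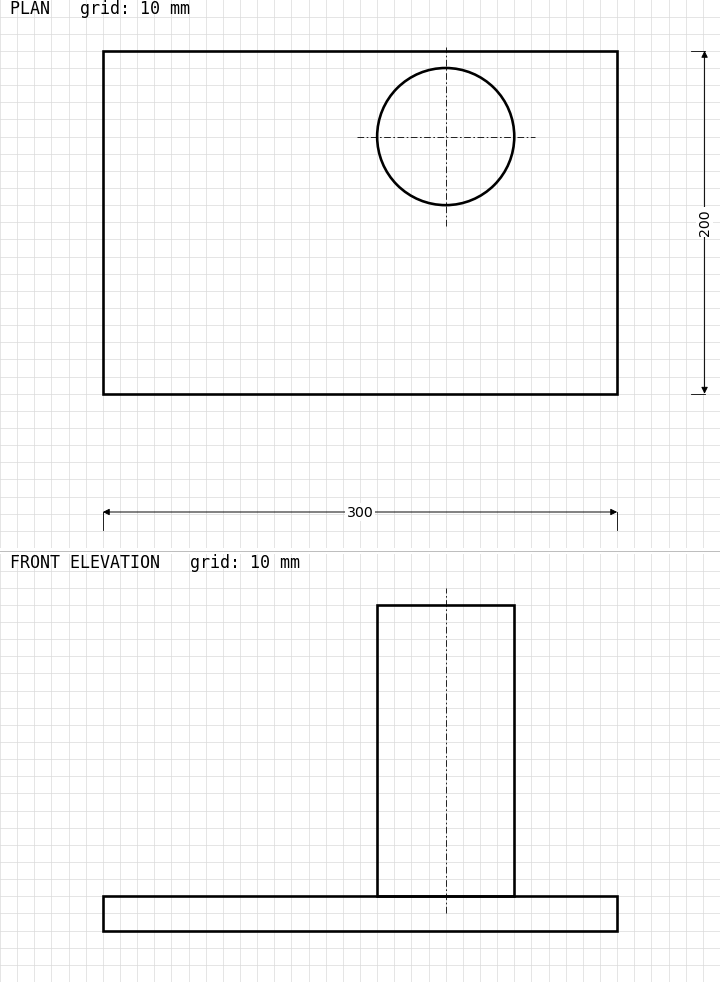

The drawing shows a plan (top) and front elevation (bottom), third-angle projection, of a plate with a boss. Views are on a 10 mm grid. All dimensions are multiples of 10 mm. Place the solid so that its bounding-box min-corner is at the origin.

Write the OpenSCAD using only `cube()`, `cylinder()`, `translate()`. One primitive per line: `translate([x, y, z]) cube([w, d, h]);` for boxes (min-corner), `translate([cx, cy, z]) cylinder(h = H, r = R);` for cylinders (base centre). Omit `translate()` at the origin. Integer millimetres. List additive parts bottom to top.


cube([300, 200, 20]);
translate([200, 150, 20]) cylinder(h = 170, r = 40);
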